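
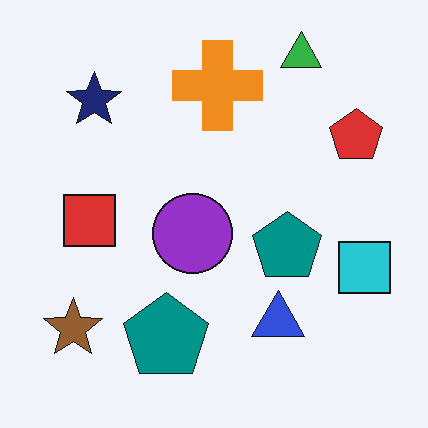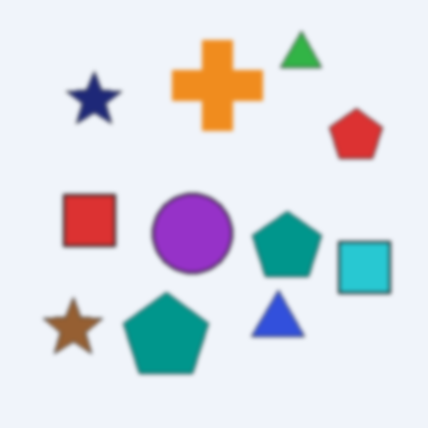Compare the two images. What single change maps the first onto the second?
The transformation is: lightly blurred.

Shape edges and outlines are uniformly softened across the whole image.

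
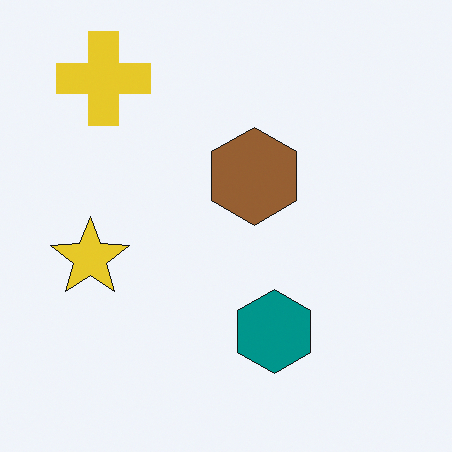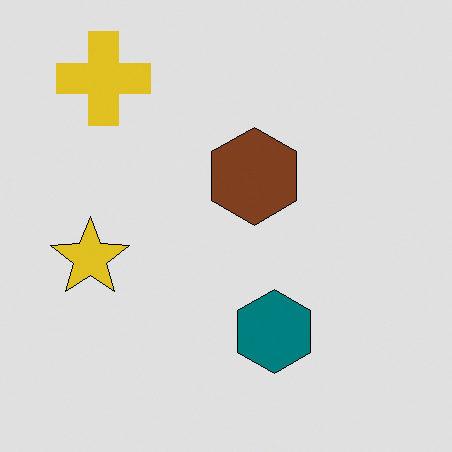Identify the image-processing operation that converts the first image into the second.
Moderately posterized.

Each flat color has snapped to a coarser quantized level — most visibly, the near-white background has dropped to a flat grey.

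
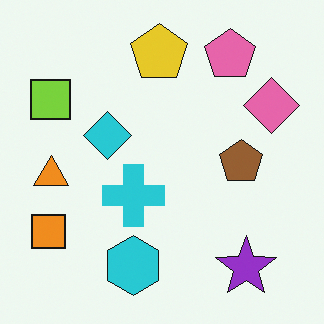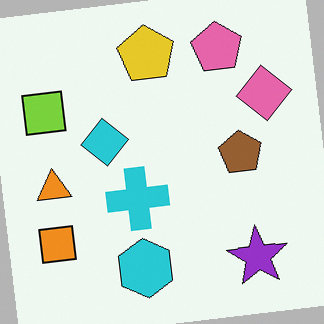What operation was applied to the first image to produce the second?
It was rotated counter-clockwise by a few degrees.

Every shape is tilted by the same angle and the image corners show triangular fill wedges — a whole-image rotation by a non-right angle.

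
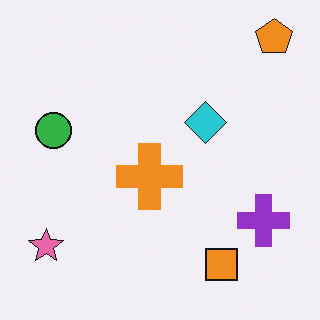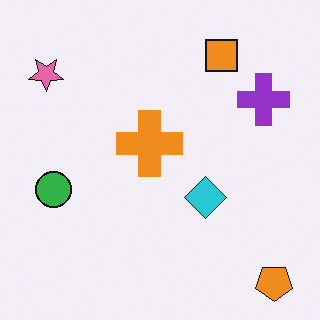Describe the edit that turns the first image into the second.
The second image is the first flipped vertically (top ↔ bottom).

The orange pentagon is in the top-right of the first image and the bottom-right of the second — shapes on opposite sides of the horizontal midline have swapped in a mirror flip.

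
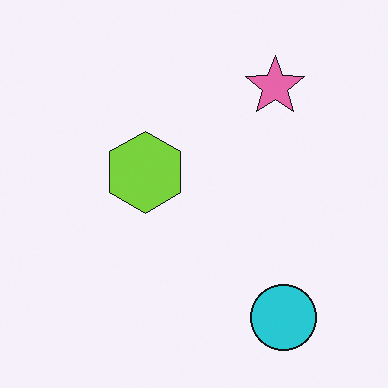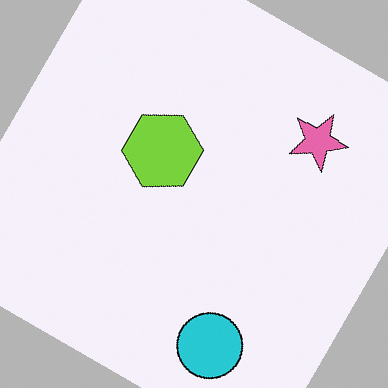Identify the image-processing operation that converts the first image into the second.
The image was rotated clockwise by a moderate amount.

Every shape is tilted by the same angle and the image corners show triangular fill wedges — a whole-image rotation by a non-right angle.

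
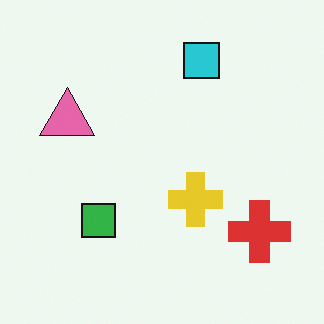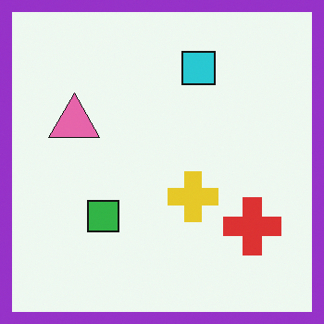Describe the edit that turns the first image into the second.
The transformation is: framed with a purple border.

A solid purple frame runs around the edge of the second image, with the content slightly shrunk inside it.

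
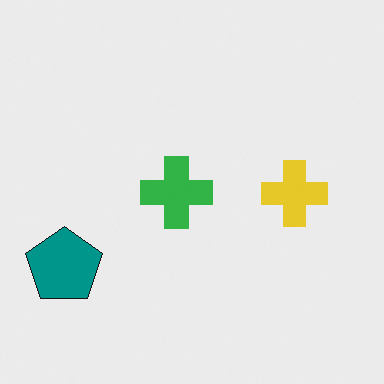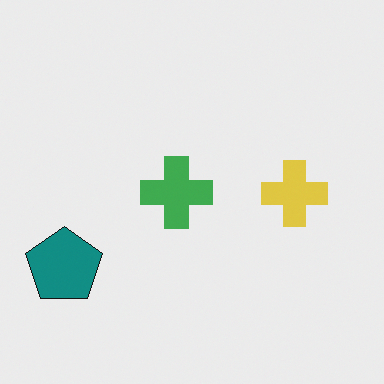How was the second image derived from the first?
The transformation is: slightly desaturated.

All colors are more muted and greyish — a global saturation change.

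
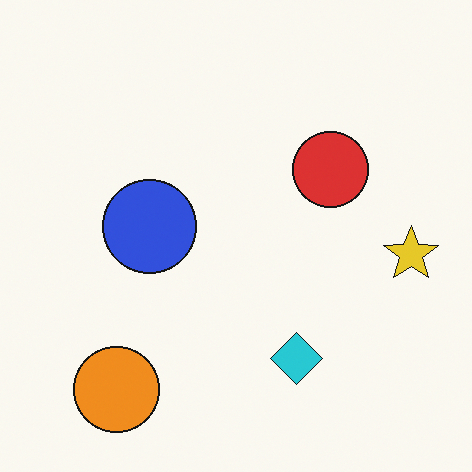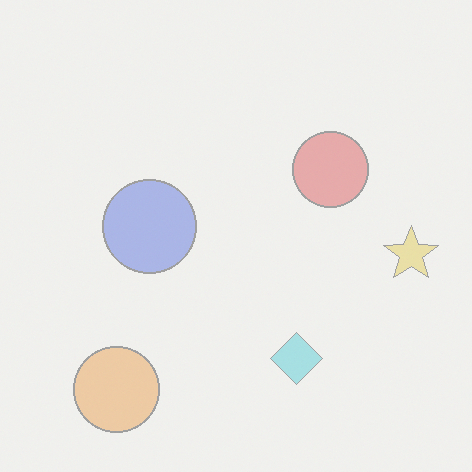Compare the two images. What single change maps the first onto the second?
The image was washed out (contrast reduced).

Tones are pushed toward mid-grey across the whole image — a global contrast change.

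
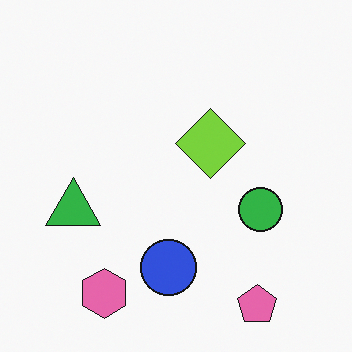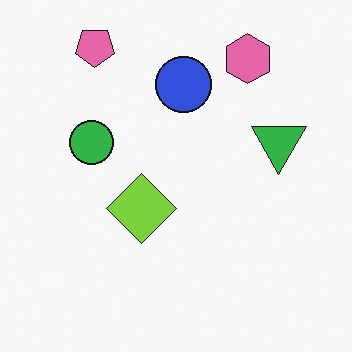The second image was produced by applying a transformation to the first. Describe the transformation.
It was rotated 180°.

The pink pentagon sits in the bottom-right of the first image and the top-left of the second — consistent with a whole-image 180° rotation.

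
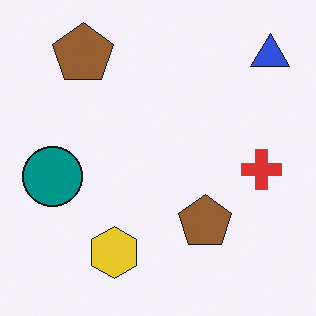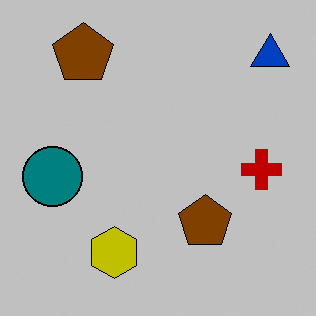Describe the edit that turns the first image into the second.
Aggressively posterized.

Each flat color has snapped to a coarser quantized level — most visibly, the near-white background has dropped to a flat grey.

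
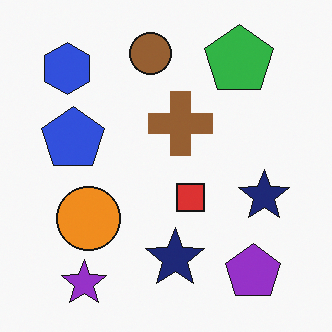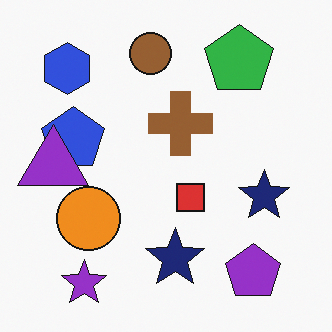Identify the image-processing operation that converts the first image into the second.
The second image is the first overlaid with an additional purple triangle.

A purple triangle appears in the second image that is absent from the first.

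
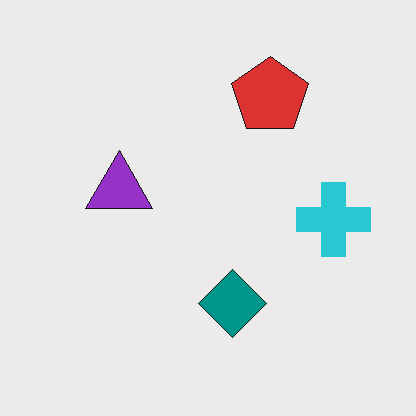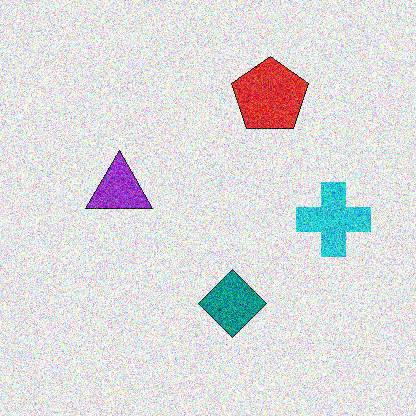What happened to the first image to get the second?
This is the original image degraded with heavy additive noise.

Random speckle covers the whole image, including the flat background.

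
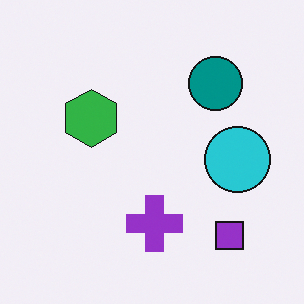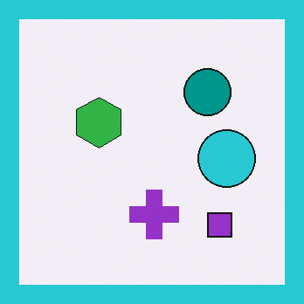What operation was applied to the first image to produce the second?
This is the original image framed with a cyan border.

A solid cyan frame runs around the edge of the second image, with the content slightly shrunk inside it.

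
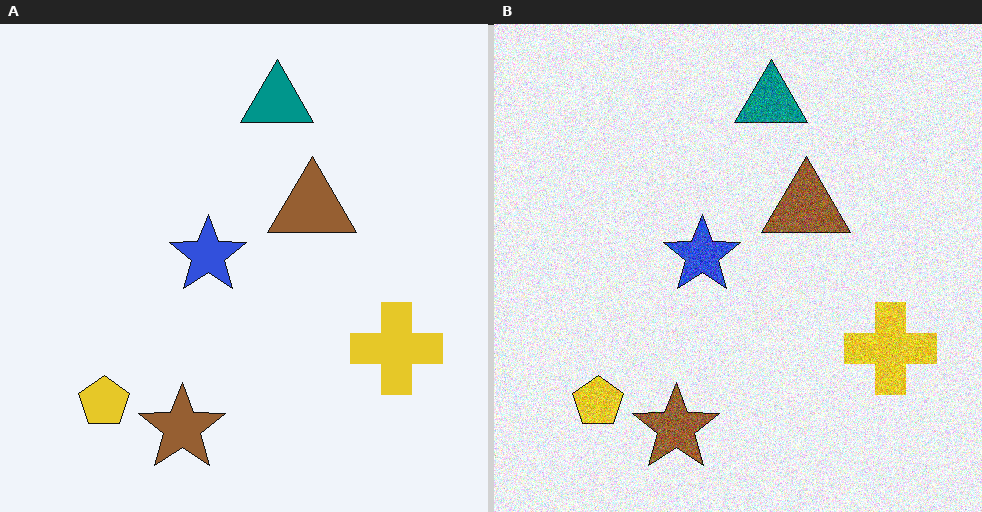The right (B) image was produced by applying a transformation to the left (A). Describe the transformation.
Degraded with heavy additive noise.

Random speckle covers the whole image, including the flat background.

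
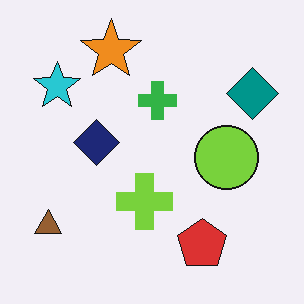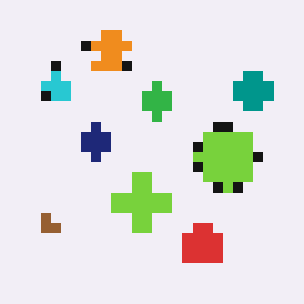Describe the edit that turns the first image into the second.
This is the original image coarsely pixelated.

Shapes are reduced to large square blocks; fine edges and outlines are lost — a downscale-then-upscale (mosaic) effect.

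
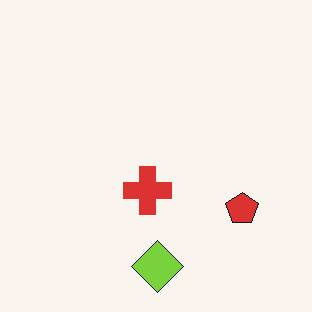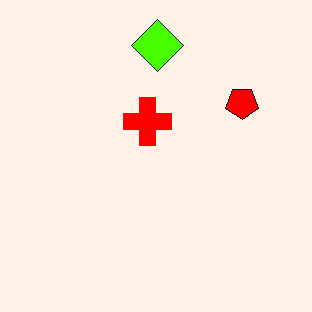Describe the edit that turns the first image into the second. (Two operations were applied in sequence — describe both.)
The transformation is: made much more vivid (saturation change), then flipped vertically (top ↔ bottom).

All colors are more vivid — a global saturation change. The lime diamond is in the bottom of the first image and the top of the second — shapes on opposite sides of the horizontal midline have swapped in a mirror flip.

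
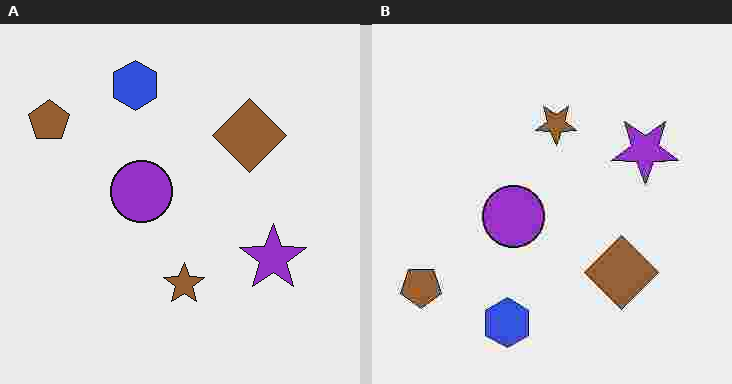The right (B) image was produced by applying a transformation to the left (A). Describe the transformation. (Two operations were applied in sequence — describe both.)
It was degraded with heavy JPEG compression, then flipped vertically (top ↔ bottom).

Blocky 8×8 compression artifacts appear around shape edges and the flat background shows ringing — characteristic JPEG degradation. The blue hexagon is in the top of the left (A) image and the bottom of the right (B) — shapes on opposite sides of the horizontal midline have swapped in a mirror flip.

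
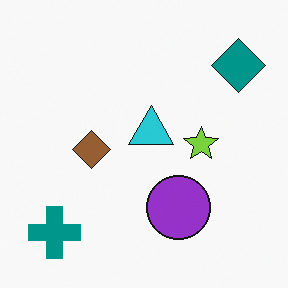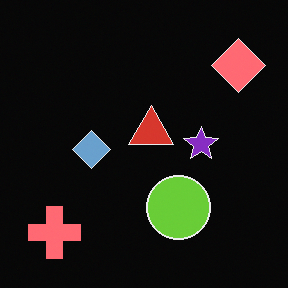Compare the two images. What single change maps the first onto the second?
This is the original image color-inverted (negative).

The light background has become dark and every shape's color is its complement — a photographic negative.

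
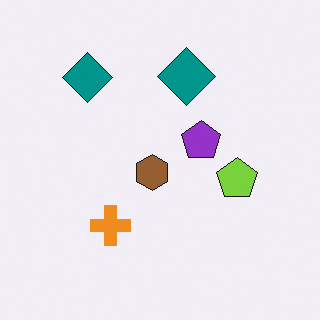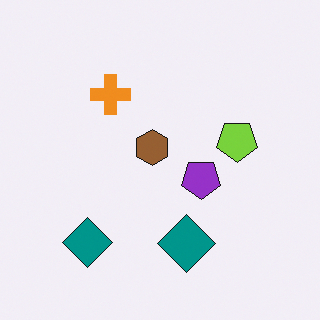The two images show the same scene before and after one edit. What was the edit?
It was flipped vertically (top ↔ bottom).

The orange cross is in the bottom of the first image and the top of the second — shapes on opposite sides of the horizontal midline have swapped in a mirror flip.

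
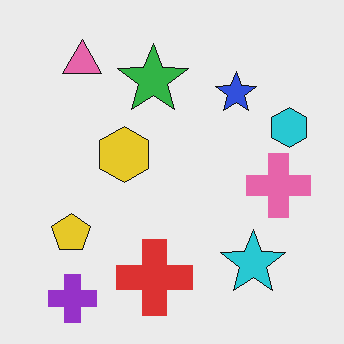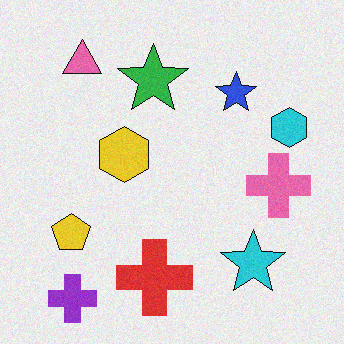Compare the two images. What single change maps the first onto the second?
This is the original image degraded with a light layer of grain.

Random speckle covers the whole image, including the flat background.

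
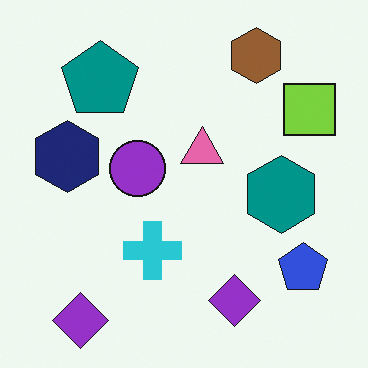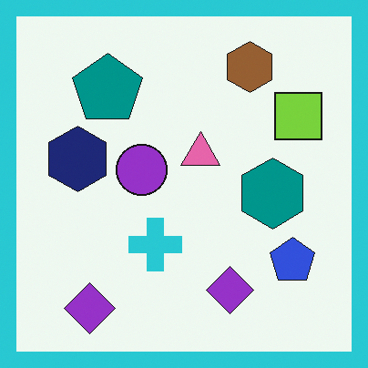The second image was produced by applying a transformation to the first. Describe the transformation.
It was framed with a cyan border.

A solid cyan frame runs around the edge of the second image, with the content slightly shrunk inside it.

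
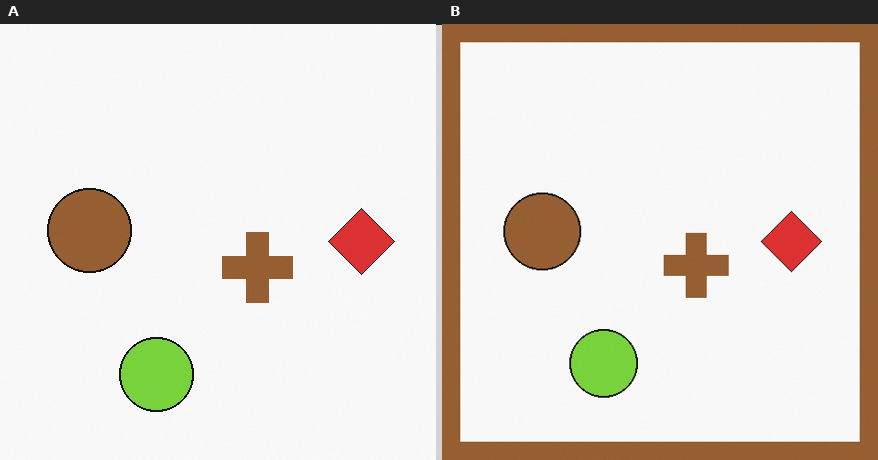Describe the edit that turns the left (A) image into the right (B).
It was framed with a brown border.

A solid brown frame runs around the edge of the right (B) image, with the content slightly shrunk inside it.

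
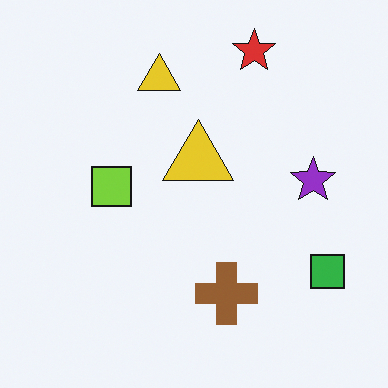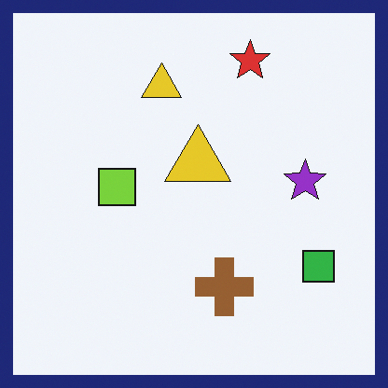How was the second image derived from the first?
It was framed with a navy border.

A solid navy frame runs around the edge of the second image, with the content slightly shrunk inside it.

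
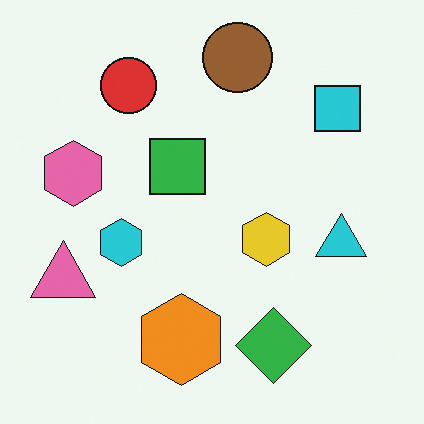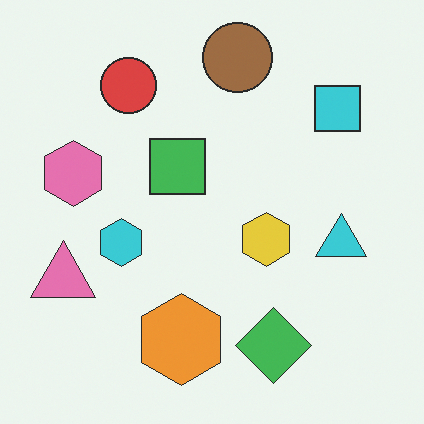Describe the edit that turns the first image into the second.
Given slightly reduced contrast.

Tones are pushed toward mid-grey across the whole image — a global contrast change.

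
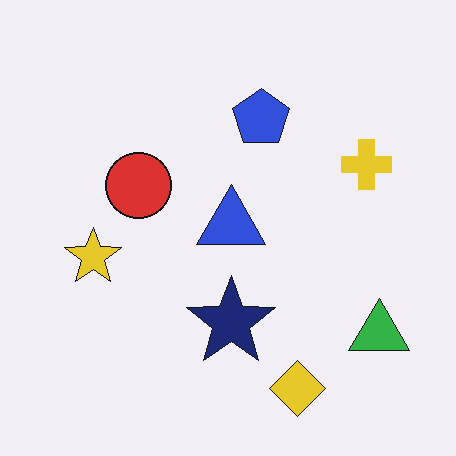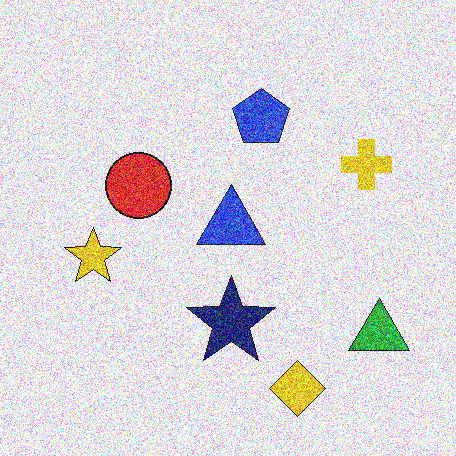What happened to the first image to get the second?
Degraded with a thick layer of grain.

Random speckle covers the whole image, including the flat background.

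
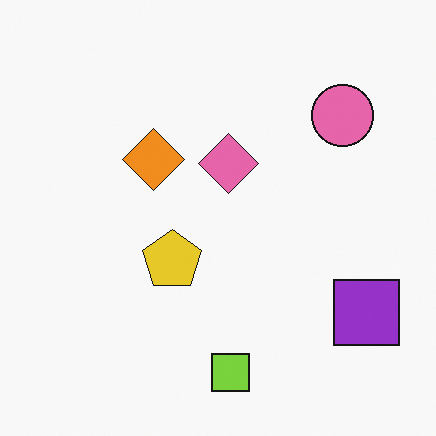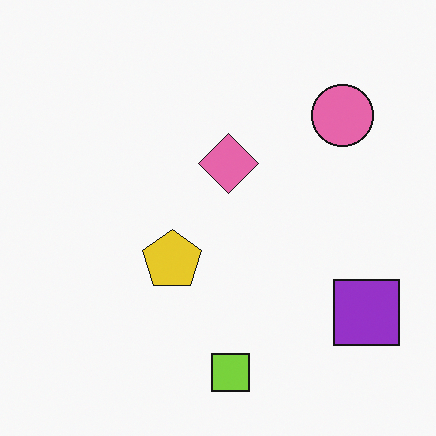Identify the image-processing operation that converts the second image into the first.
The first image is the second overlaid with an additional orange diamond.

An orange diamond appears in the first image that is absent from the second.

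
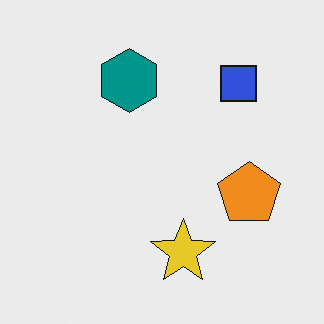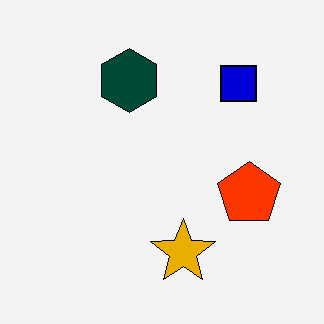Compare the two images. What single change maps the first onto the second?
Boosted in contrast.

Tones are pushed away from mid-grey across the whole image — a global contrast change.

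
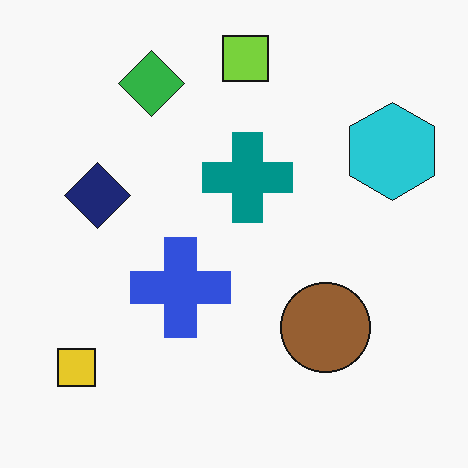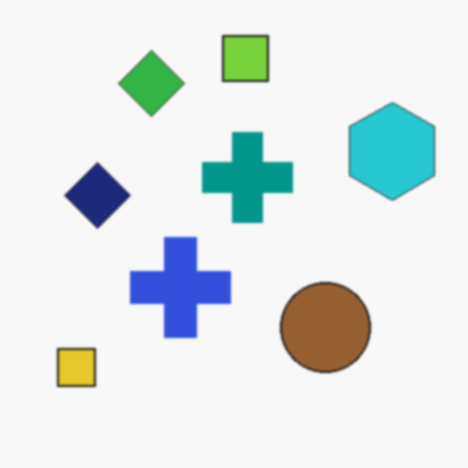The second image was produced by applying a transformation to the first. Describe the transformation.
The transformation is: lightly blurred.

Shape edges and outlines are uniformly softened across the whole image.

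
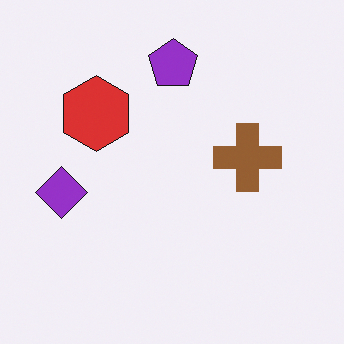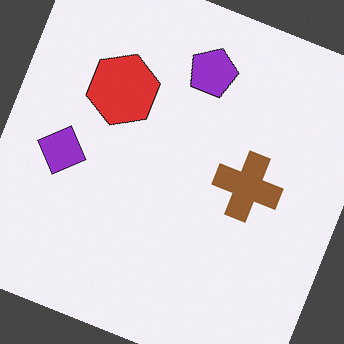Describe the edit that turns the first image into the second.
It was rotated clockwise by a clearly visible amount.

Every shape is tilted by the same angle and the image corners show triangular fill wedges — a whole-image rotation by a non-right angle.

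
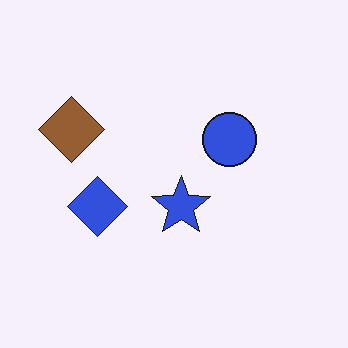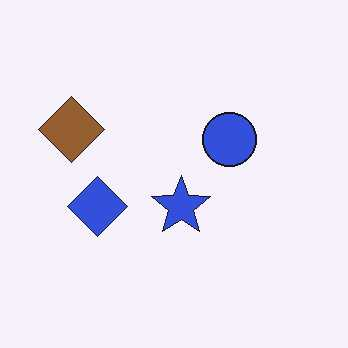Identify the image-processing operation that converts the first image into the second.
The second image is the first given moderate JPEG compression.

Blocky 8×8 compression artifacts appear around shape edges and the flat background shows ringing — characteristic JPEG degradation.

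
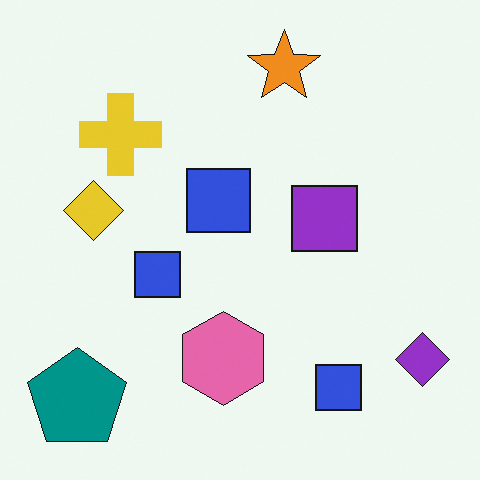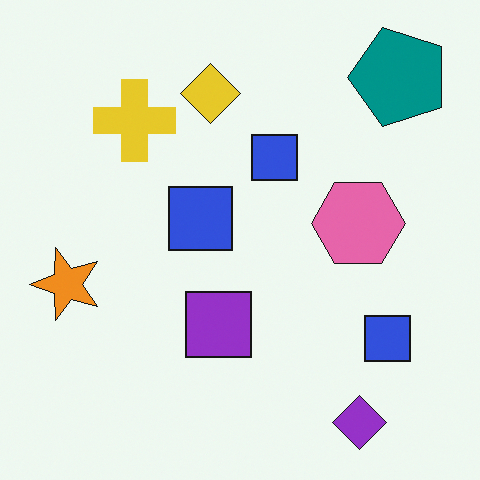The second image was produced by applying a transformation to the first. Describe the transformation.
The second image is the first transposed (reflected across the top-left ↔ bottom-right diagonal).

Shapes have swapped their row and column positions — what was in the top-right is now in the bottom-left — a diagonal reflection.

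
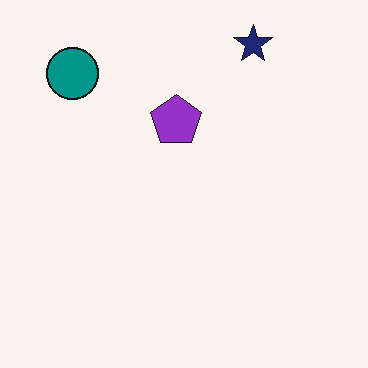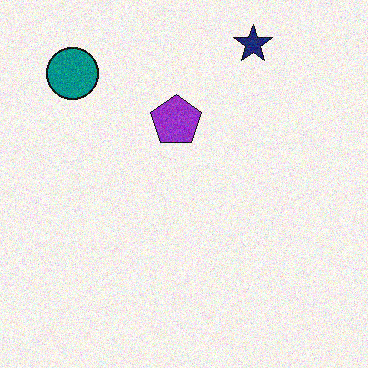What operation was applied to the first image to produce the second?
Degraded with moderate additive noise.

Random speckle covers the whole image, including the flat background.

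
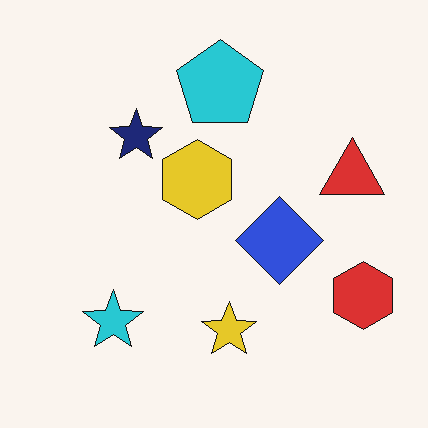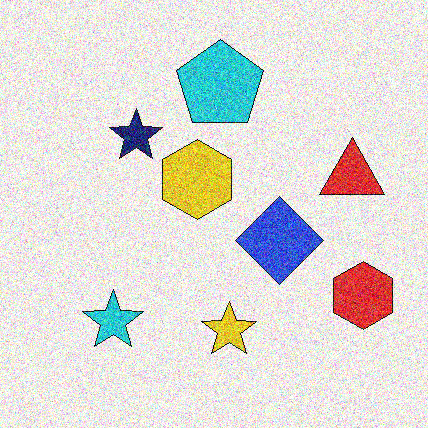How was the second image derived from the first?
The image was degraded with heavy additive noise.

Random speckle covers the whole image, including the flat background.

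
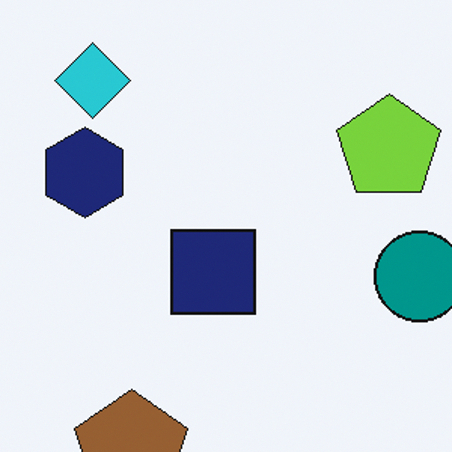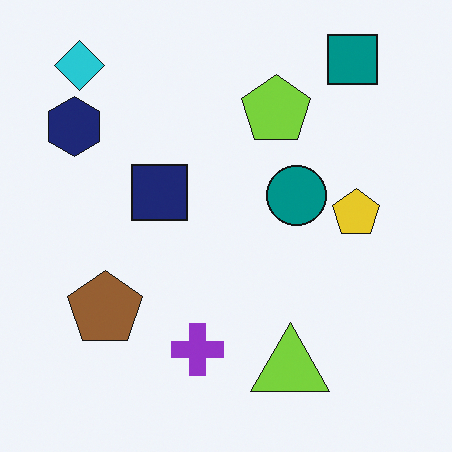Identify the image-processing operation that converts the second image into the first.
Cropped to a modestly smaller region and rescaled.

The visible shapes are larger and the field of view is narrower; shapes near the original edges may be partly or wholly outside the frame — a crop-and-rescale.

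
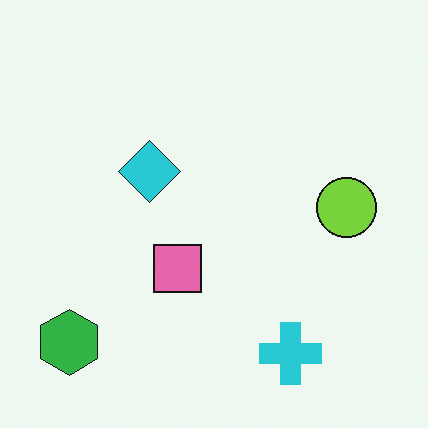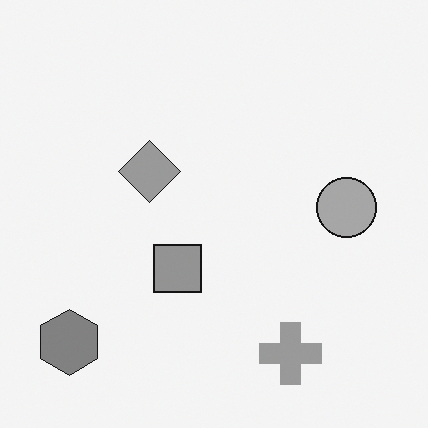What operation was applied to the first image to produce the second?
It was converted to grayscale.

All color is removed — every shape is now a shade of grey.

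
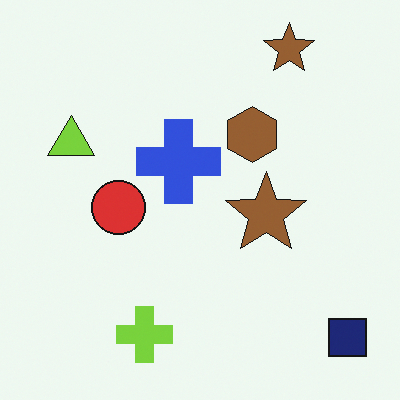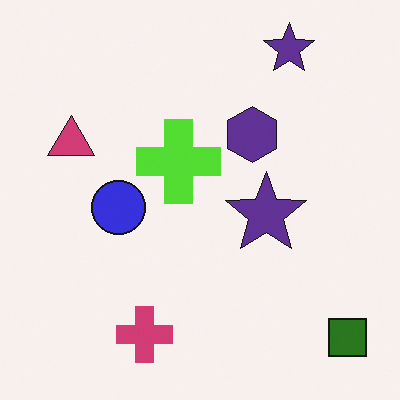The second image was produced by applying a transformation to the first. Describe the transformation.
The second image is the first hue-shifted through roughly half the color wheel.

Every shape's color has rotated by the same amount around the hue wheel — a uniform hue shift.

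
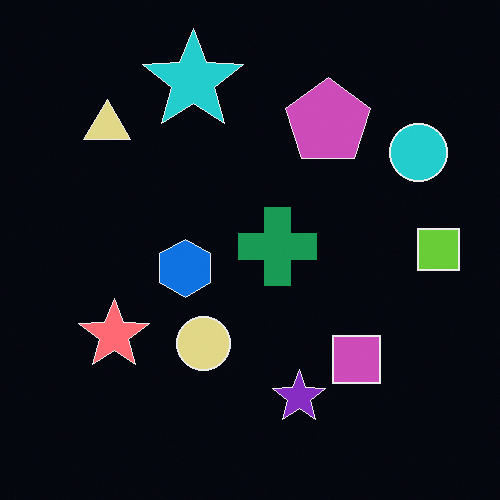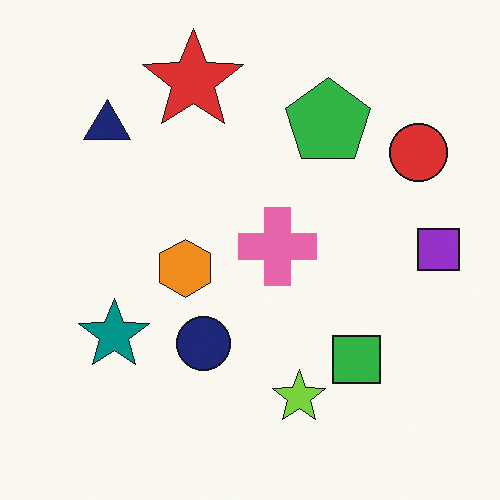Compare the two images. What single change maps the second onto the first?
This is the original image color-inverted (negative).

The light background has become dark and every shape's color is its complement — a photographic negative.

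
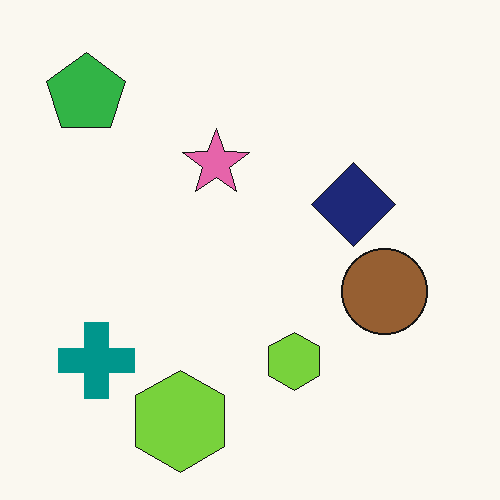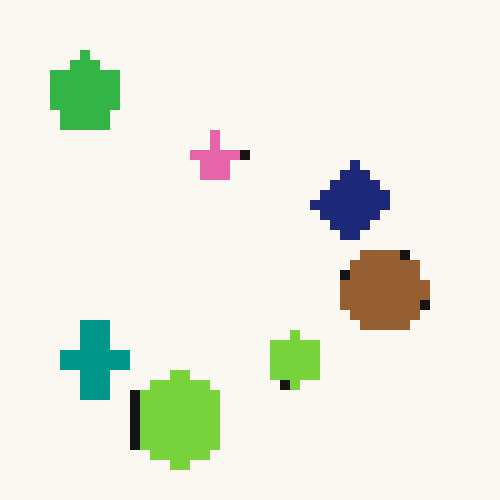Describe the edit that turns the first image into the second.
It was coarsely pixelated.

Shapes are reduced to large square blocks; fine edges and outlines are lost — a downscale-then-upscale (mosaic) effect.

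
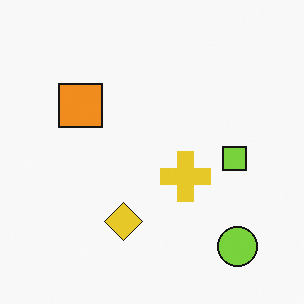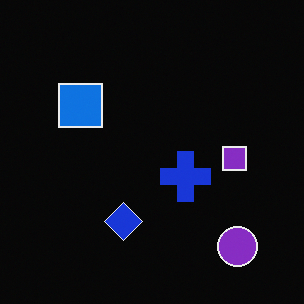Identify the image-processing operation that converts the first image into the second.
The image was color-inverted (negative).

The light background has become dark and every shape's color is its complement — a photographic negative.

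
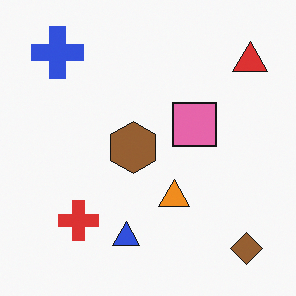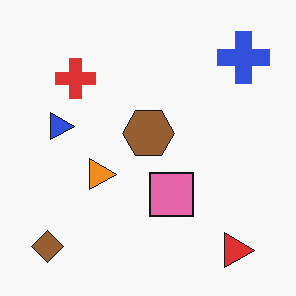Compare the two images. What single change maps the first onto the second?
Rotated 90° clockwise.

The brown diamond sits in the bottom-right of the first image and the bottom-left of the second — consistent with a whole-image 90° clockwise rotation.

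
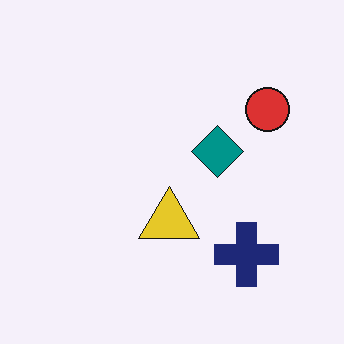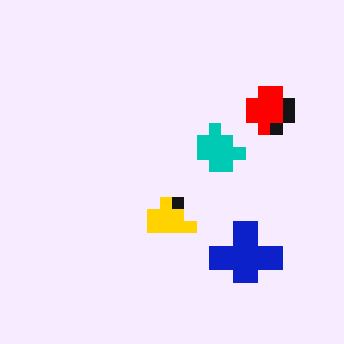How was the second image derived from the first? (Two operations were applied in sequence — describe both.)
The transformation is: made much more vivid (saturation change), then heavily pixelated into large blocks.

All colors are more vivid — a global saturation change. Shapes are reduced to large square blocks; fine edges and outlines are lost — a downscale-then-upscale (mosaic) effect.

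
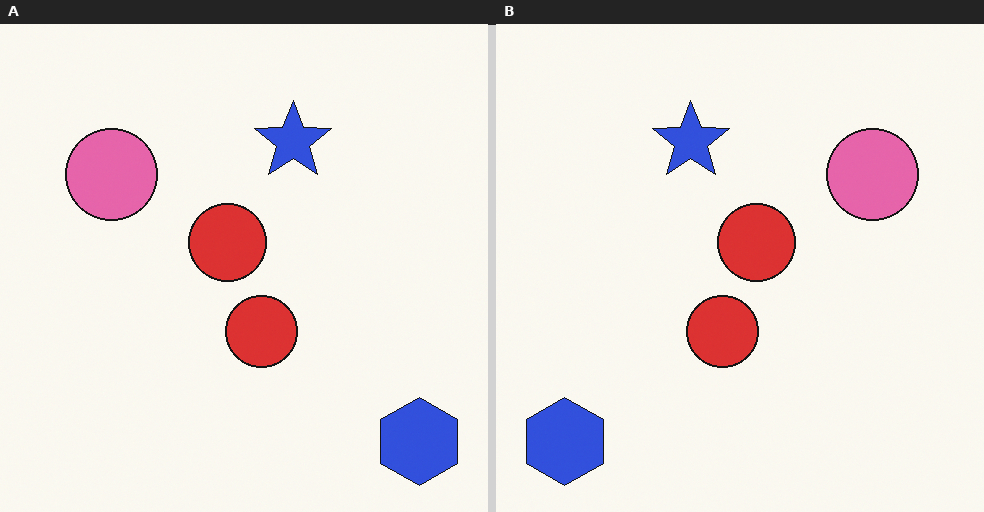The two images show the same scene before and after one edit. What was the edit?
Flipped horizontally (left ↔ right).

The blue hexagon is in the bottom-right of the left (A) image and the bottom-left of the right (B) — shapes on opposite sides of the vertical midline have swapped in a mirror flip.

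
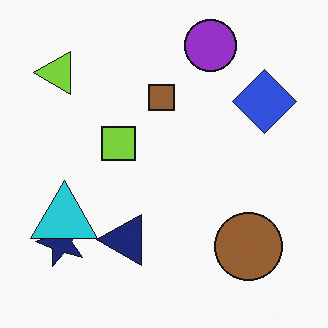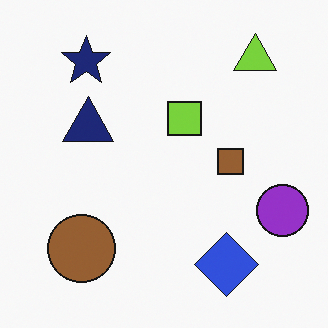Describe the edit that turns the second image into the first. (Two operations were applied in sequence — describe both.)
It was rotated 90° counter-clockwise, then overlaid with an additional cyan triangle.

The lime triangle sits in the top-right of the second image and the top-left of the first — consistent with a whole-image 90° counter-clockwise rotation. A cyan triangle appears in the first image that is absent from the second.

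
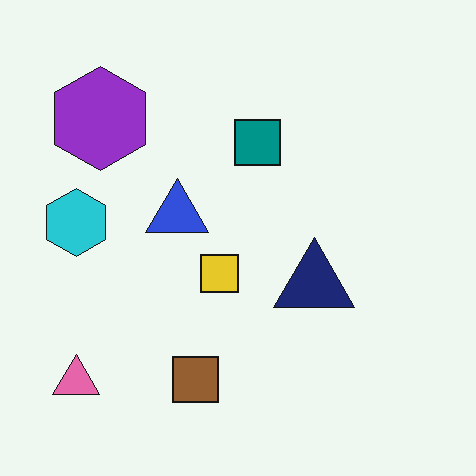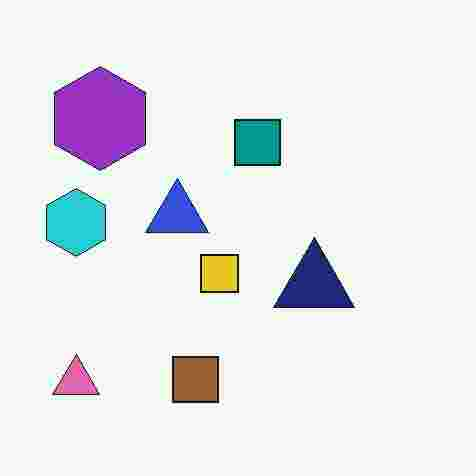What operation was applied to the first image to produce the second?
Heavily JPEG-compressed with obvious blocking artifacts.

Blocky 8×8 compression artifacts appear around shape edges and the flat background shows ringing — characteristic JPEG degradation.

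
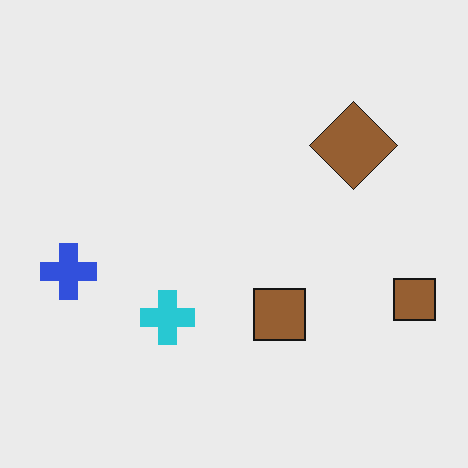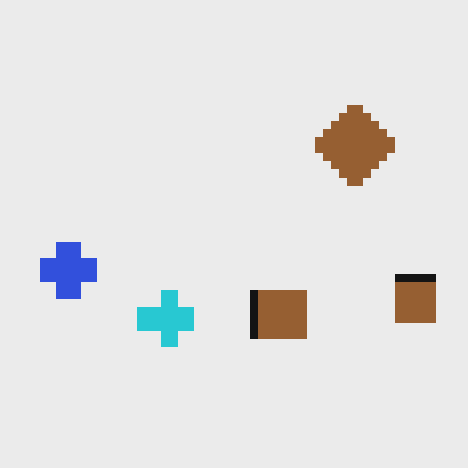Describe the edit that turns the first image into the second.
The second image is the first pixelated into visible square blocks.

Shapes are reduced to large square blocks; fine edges and outlines are lost — a downscale-then-upscale (mosaic) effect.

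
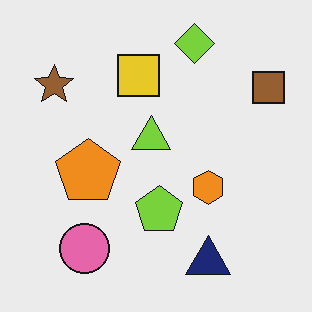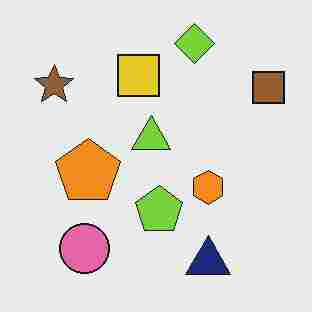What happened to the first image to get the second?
This is the original image degraded with heavy JPEG compression.

Blocky 8×8 compression artifacts appear around shape edges and the flat background shows ringing — characteristic JPEG degradation.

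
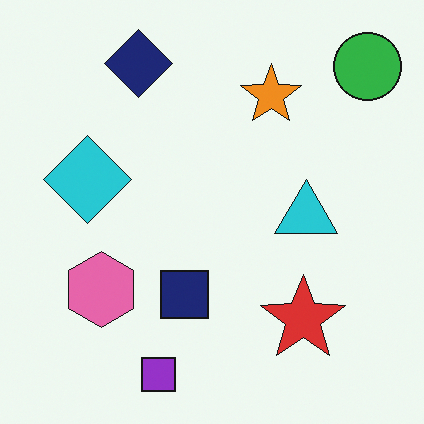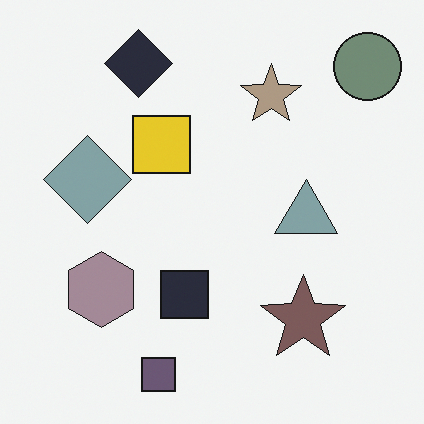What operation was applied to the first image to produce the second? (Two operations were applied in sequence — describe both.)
This is the original image heavily desaturated, then overlaid with an additional yellow square.

All colors are more muted and greyish — a global saturation change. A yellow square appears in the second image that is absent from the first.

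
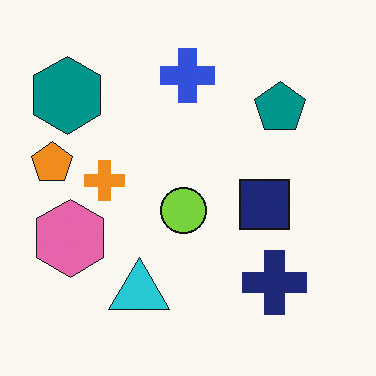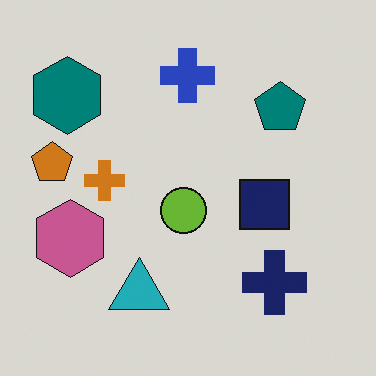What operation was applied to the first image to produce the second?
The image was darkened a little.

Every pixel — background and shapes alike — is uniformly darkened.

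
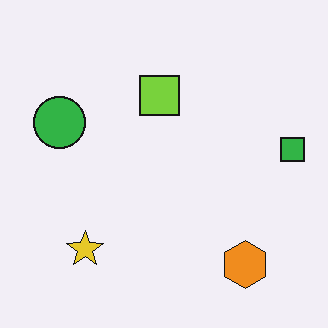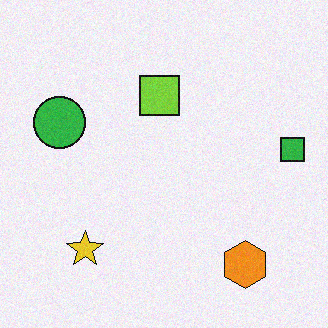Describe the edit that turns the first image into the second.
It was degraded with a light layer of grain.

Random speckle covers the whole image, including the flat background.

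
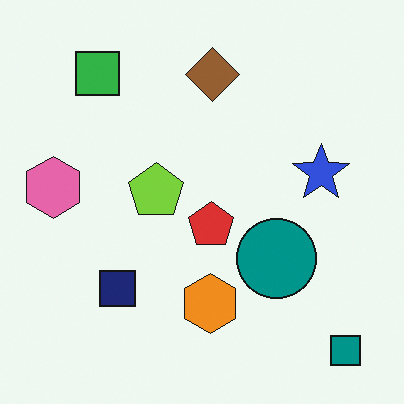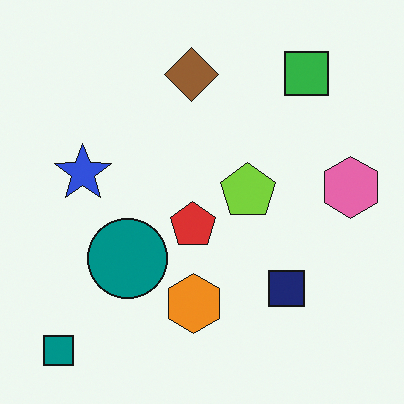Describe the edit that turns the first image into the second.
This is the original image flipped horizontally (left ↔ right).

The pink hexagon is in the left of the first image and the right of the second — shapes on opposite sides of the vertical midline have swapped in a mirror flip.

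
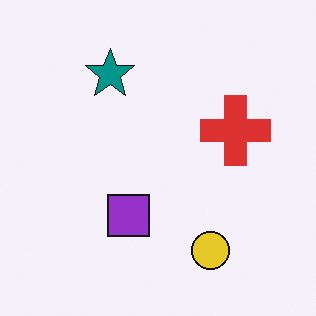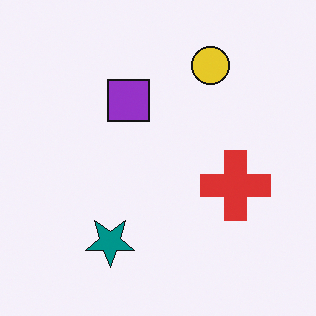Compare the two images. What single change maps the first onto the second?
The transformation is: flipped vertically (top ↔ bottom).

The yellow circle is in the bottom of the first image and the top of the second — shapes on opposite sides of the horizontal midline have swapped in a mirror flip.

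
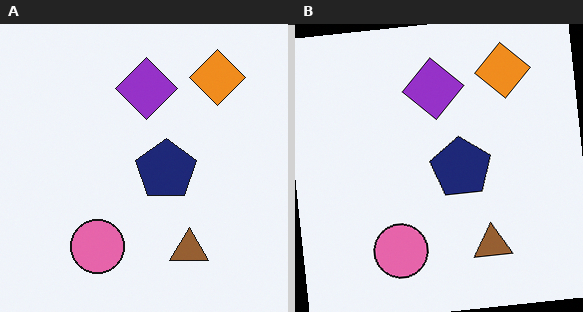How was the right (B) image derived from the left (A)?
Rotated counter-clockwise by a few degrees.

Every shape is tilted by the same angle and the image corners show triangular fill wedges — a whole-image rotation by a non-right angle.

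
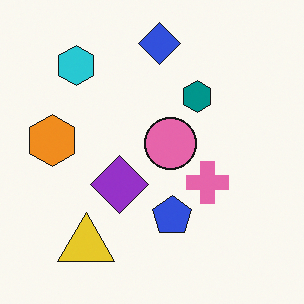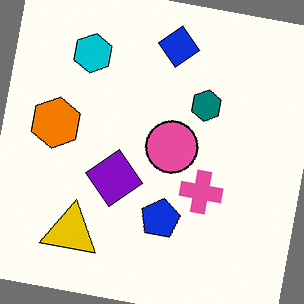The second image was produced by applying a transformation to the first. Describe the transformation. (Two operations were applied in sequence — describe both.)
The image was rotated clockwise by a few degrees, then given slightly increased contrast.

Every shape is tilted by the same angle and the image corners show triangular fill wedges — a whole-image rotation by a non-right angle. Tones are pushed away from mid-grey across the whole image — a global contrast change.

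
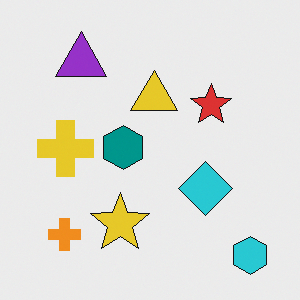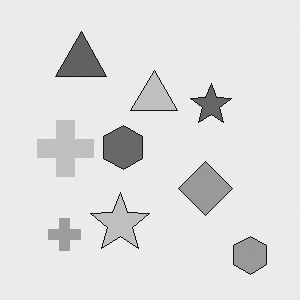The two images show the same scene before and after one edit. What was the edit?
The transformation is: converted to grayscale.

All color is removed — every shape is now a shade of grey.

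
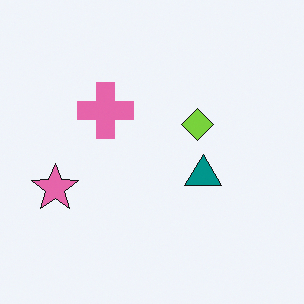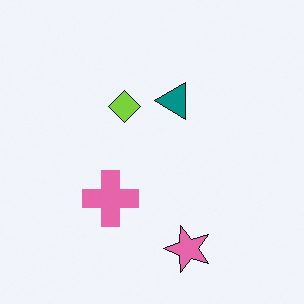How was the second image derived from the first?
The transformation is: rotated 90° counter-clockwise.

The pink star sits in the left of the first image and the bottom of the second — consistent with a whole-image 90° counter-clockwise rotation.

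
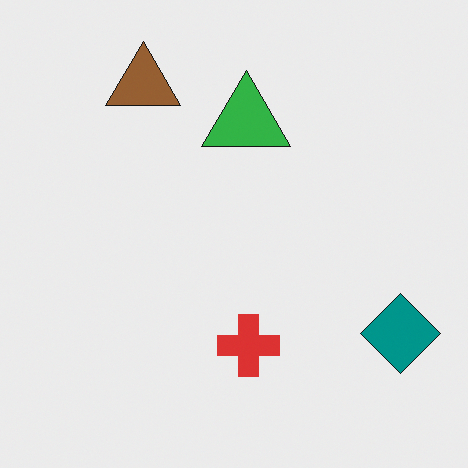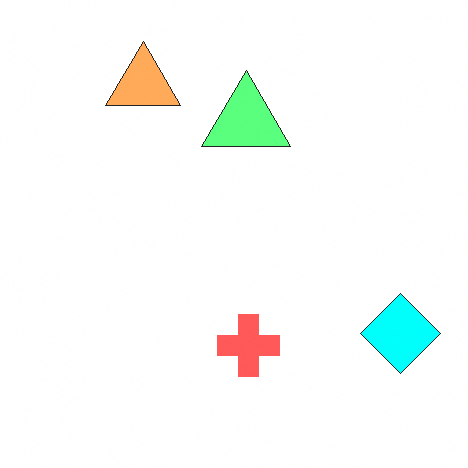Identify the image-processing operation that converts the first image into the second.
Brightened a lot.

Every pixel — background and shapes alike — is uniformly brightened.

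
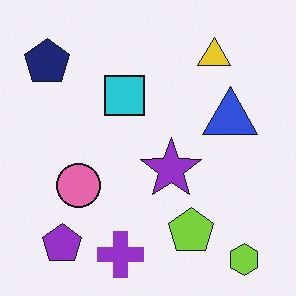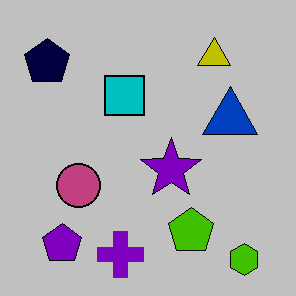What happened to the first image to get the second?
The transformation is: aggressively posterized.

Each flat color has snapped to a coarser quantized level — most visibly, the near-white background has dropped to a flat grey.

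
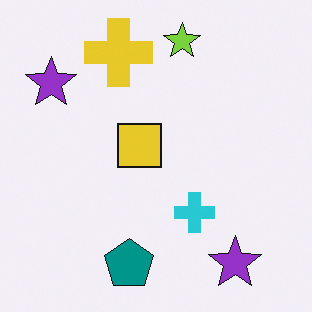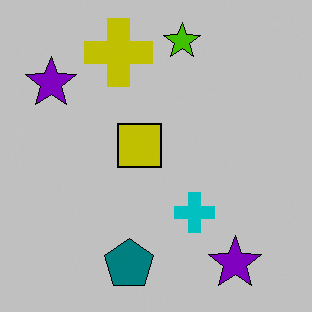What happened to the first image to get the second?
Aggressively posterized.

Each flat color has snapped to a coarser quantized level — most visibly, the near-white background has dropped to a flat grey.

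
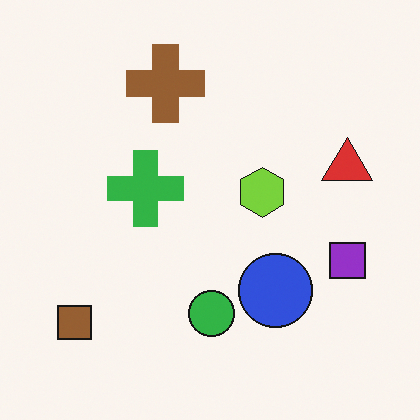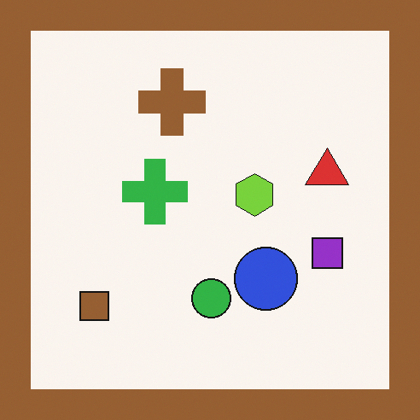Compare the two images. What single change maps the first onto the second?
The second image is the first framed with a brown border.

A solid brown frame runs around the edge of the second image, with the content slightly shrunk inside it.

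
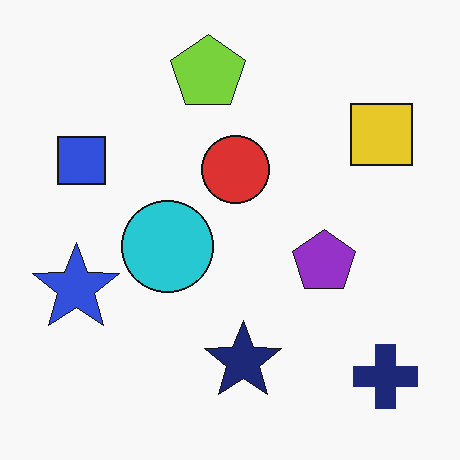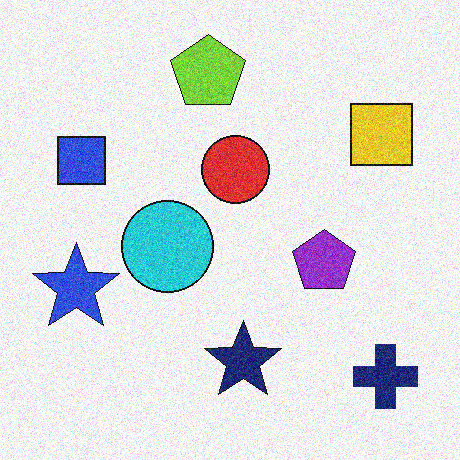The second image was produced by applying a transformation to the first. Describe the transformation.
The second image is the first degraded with moderate additive noise.

Random speckle covers the whole image, including the flat background.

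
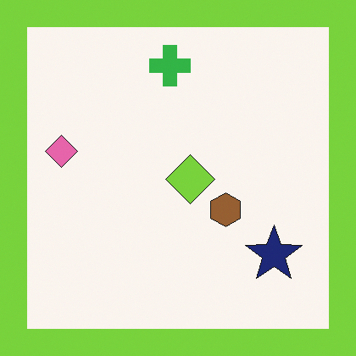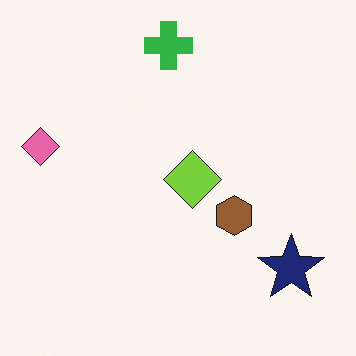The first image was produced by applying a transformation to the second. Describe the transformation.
The transformation is: framed with a lime border.

A solid lime frame runs around the edge of the first image, with the content slightly shrunk inside it.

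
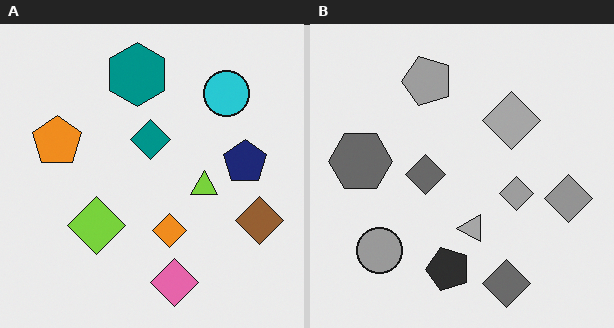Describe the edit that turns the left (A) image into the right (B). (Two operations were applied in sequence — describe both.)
Converted to grayscale, then transposed (reflected across the top-left ↔ bottom-right diagonal).

All color is removed — every shape is now a shade of grey. Shapes have swapped their row and column positions — what was in the top-right is now in the bottom-left — a diagonal reflection.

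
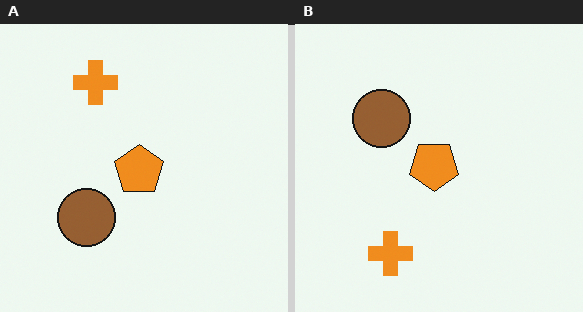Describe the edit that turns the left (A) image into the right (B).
Flipped vertically (top ↔ bottom).

The orange cross is in the top-left of the left (A) image and the bottom-left of the right (B) — shapes on opposite sides of the horizontal midline have swapped in a mirror flip.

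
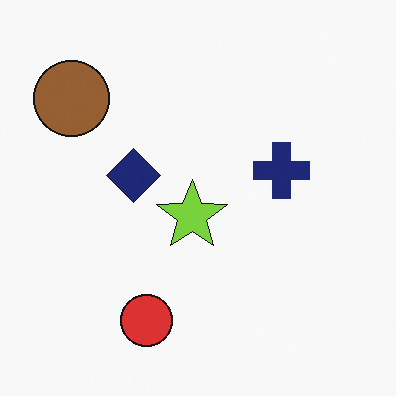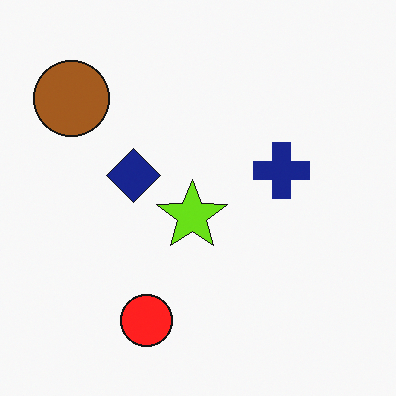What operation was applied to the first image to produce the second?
Slightly oversaturated.

All colors are more vivid — a global saturation change.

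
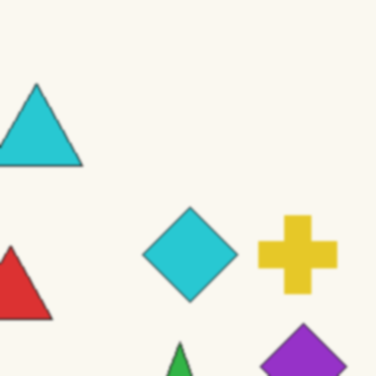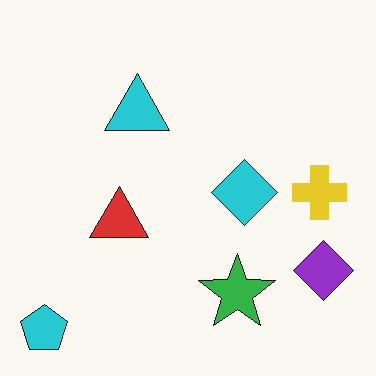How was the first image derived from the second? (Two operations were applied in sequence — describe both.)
The transformation is: cropped slightly and scaled back up, then slightly softened.

The visible shapes are larger and the field of view is narrower; shapes near the original edges may be partly or wholly outside the frame — a crop-and-rescale. Shape edges and outlines are uniformly softened across the whole image.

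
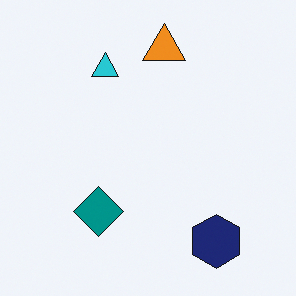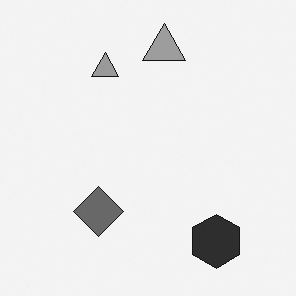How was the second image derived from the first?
The image was converted to grayscale.

All color is removed — every shape is now a shade of grey.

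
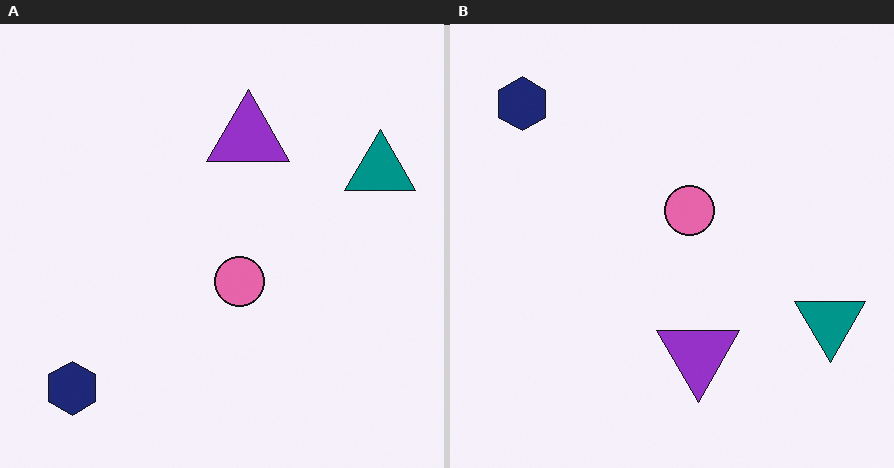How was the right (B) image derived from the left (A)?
It was flipped vertically (top ↔ bottom).

The navy hexagon is in the bottom-left of the left (A) image and the top-left of the right (B) — shapes on opposite sides of the horizontal midline have swapped in a mirror flip.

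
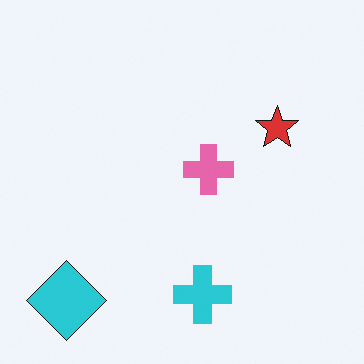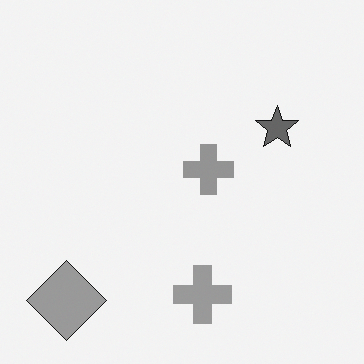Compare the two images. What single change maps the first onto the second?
It was converted to grayscale.

All color is removed — every shape is now a shade of grey.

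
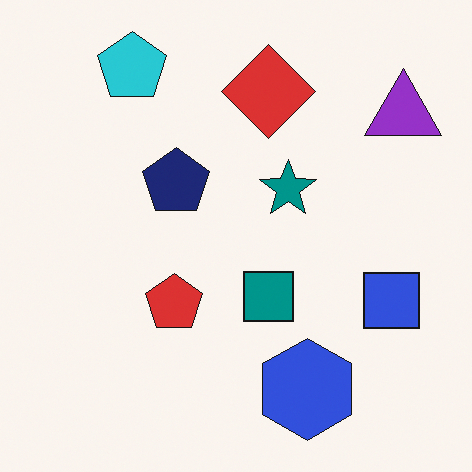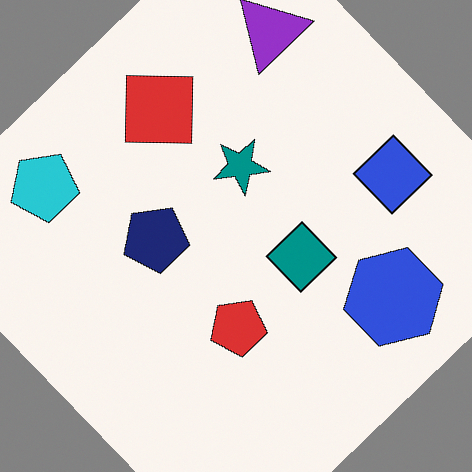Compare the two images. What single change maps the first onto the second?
The transformation is: rotated counter-clockwise by a large amount — several tens of degrees.

Every shape is tilted by the same angle and the image corners show triangular fill wedges — a whole-image rotation by a non-right angle.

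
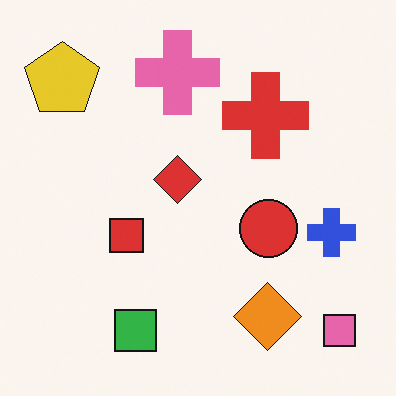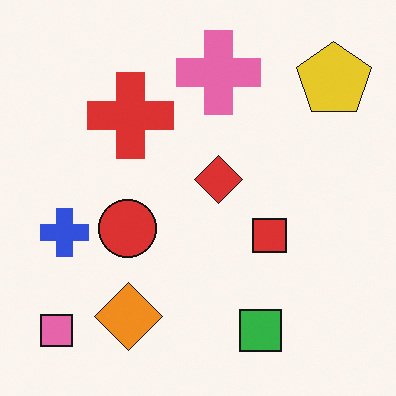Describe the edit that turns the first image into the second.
Flipped horizontally (left ↔ right).

The pink square is in the bottom-right of the first image and the bottom-left of the second — shapes on opposite sides of the vertical midline have swapped in a mirror flip.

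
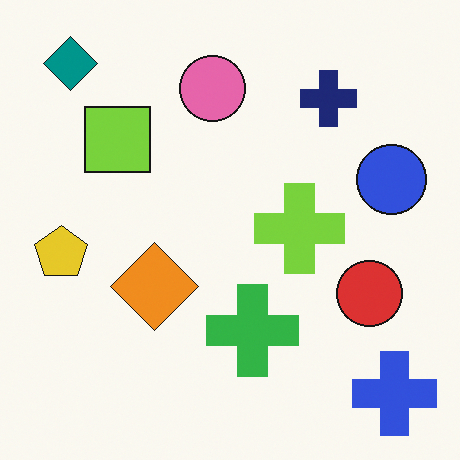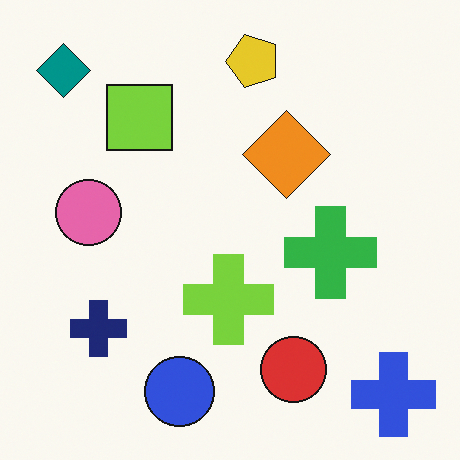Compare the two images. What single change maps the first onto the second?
The transformation is: transposed (reflected across the top-left ↔ bottom-right diagonal).

Shapes have swapped their row and column positions — what was in the top-right is now in the bottom-left — a diagonal reflection.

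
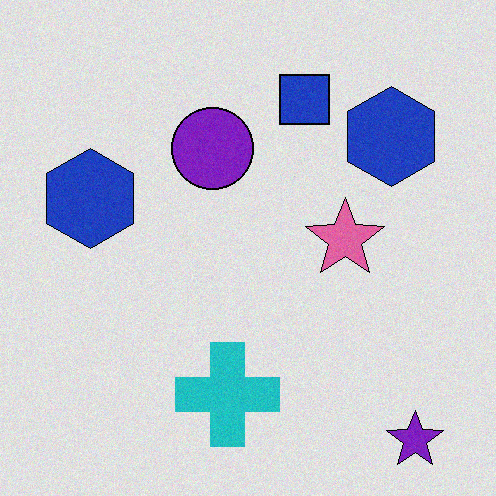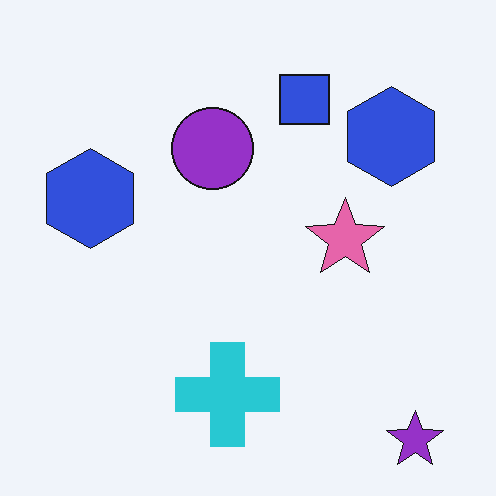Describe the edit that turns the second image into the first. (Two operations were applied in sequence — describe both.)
It was posterized to a reduced palette, then degraded with a light layer of grain.

Each flat color has snapped to a coarser quantized level — most visibly, the near-white background has dropped to a flat grey. Random speckle covers the whole image, including the flat background.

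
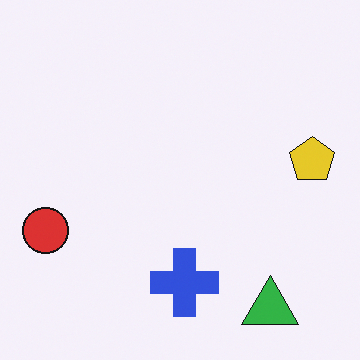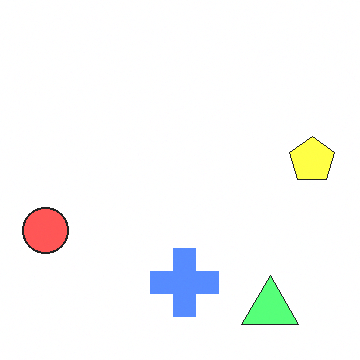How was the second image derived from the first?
This is the original image noticeably brightened.

Every pixel — background and shapes alike — is uniformly brightened.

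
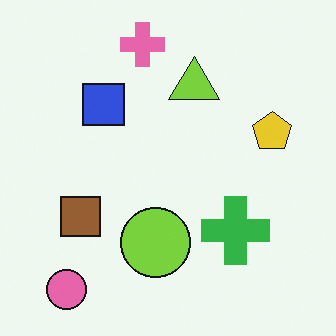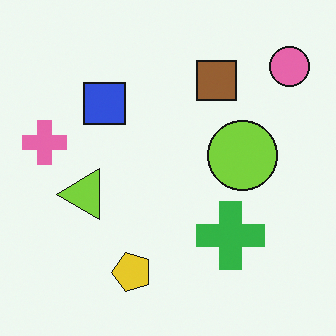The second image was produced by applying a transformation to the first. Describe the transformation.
The image was transposed (reflected across the top-left ↔ bottom-right diagonal).

Shapes have swapped their row and column positions — what was in the top-right is now in the bottom-left — a diagonal reflection.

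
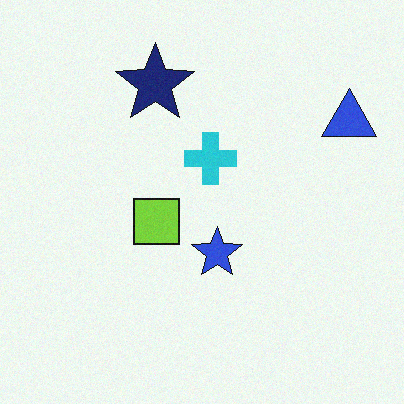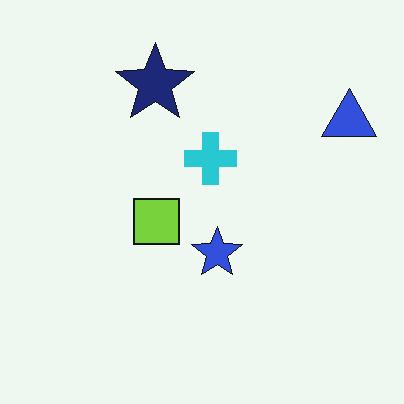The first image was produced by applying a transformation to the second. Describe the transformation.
Degraded with light additive noise.

Random speckle covers the whole image, including the flat background.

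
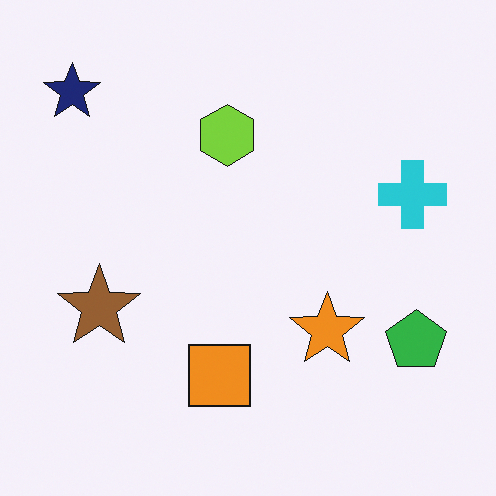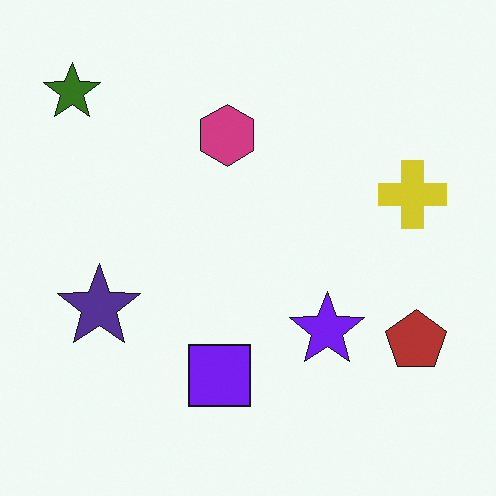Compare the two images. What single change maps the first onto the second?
The transformation is: hue-shifted by a large amount.

Every shape's color has rotated by the same amount around the hue wheel — a uniform hue shift.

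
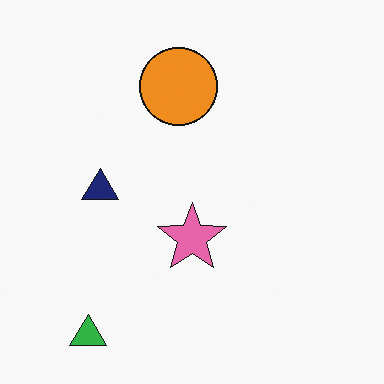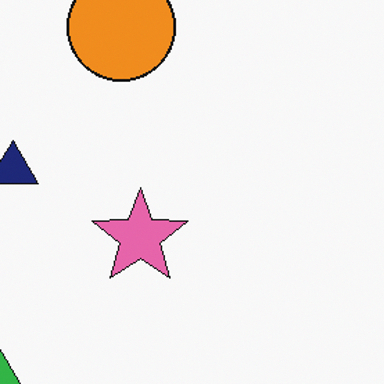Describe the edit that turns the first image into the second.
The transformation is: cropped to a modestly smaller region and rescaled.

The visible shapes are larger and the field of view is narrower; shapes near the original edges may be partly or wholly outside the frame — a crop-and-rescale.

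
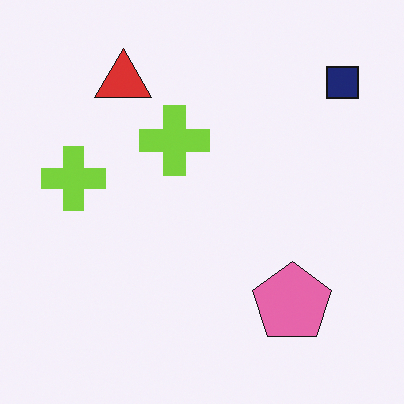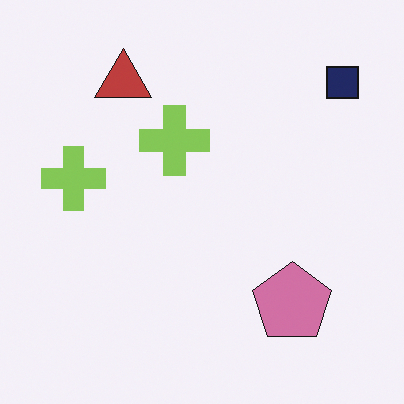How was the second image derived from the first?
The transformation is: slightly desaturated.

All colors are more muted and greyish — a global saturation change.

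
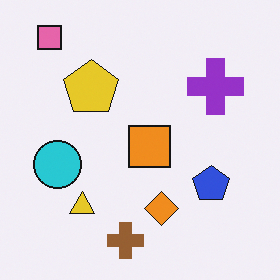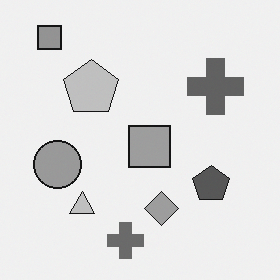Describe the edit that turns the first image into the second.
The image was converted to grayscale.

All color is removed — every shape is now a shade of grey.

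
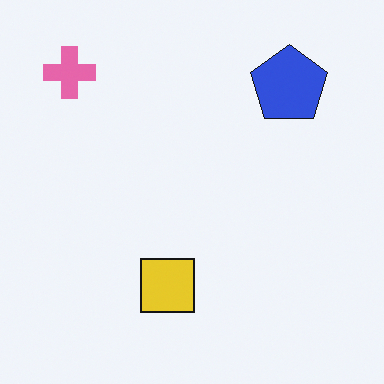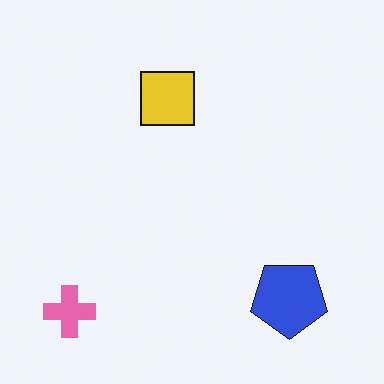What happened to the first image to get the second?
The transformation is: flipped vertically (top ↔ bottom).

The pink cross is in the top-left of the first image and the bottom-left of the second — shapes on opposite sides of the horizontal midline have swapped in a mirror flip.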